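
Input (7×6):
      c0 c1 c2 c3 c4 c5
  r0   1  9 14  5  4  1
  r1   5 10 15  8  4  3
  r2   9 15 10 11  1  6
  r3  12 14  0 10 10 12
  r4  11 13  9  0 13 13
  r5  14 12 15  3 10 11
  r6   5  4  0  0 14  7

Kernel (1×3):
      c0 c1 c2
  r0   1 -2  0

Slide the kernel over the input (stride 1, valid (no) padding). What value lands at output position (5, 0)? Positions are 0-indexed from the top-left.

The receptive field on the input at this output position is [14 12 15]. Elementwise product with the kernel and sum: 14·1 + 12·-2.

-10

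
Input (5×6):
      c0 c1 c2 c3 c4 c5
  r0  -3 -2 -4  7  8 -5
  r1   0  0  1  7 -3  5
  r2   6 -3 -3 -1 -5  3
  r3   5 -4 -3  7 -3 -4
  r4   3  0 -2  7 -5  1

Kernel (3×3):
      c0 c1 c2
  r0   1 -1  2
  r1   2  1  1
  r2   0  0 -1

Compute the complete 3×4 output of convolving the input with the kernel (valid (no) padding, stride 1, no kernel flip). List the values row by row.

-5 25 16 2
11 -4 -21 20
8 -13 -9 16

Output[0,0]: The receptive field on the input at this output position is [-3 -2 -4 / 0 0 1 / 6 -3 -3]. Elementwise product with the kernel and sum: -3·1 + -2·-1 + -4·2 + 0·2 + 0·1 + 1·1 + -3·-1.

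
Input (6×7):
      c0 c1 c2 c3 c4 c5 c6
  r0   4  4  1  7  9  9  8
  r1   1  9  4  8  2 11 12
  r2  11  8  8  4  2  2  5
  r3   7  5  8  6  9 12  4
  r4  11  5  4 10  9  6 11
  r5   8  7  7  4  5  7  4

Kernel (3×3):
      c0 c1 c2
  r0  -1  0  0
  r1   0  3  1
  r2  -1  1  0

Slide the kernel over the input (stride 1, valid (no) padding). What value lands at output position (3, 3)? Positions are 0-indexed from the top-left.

The receptive field on the input at this output position is [6 9 12 / 10 9 6 / 4 5 7]. Elementwise product with the kernel and sum: 6·-1 + 9·3 + 6·1 + 4·-1 + 5·1.

28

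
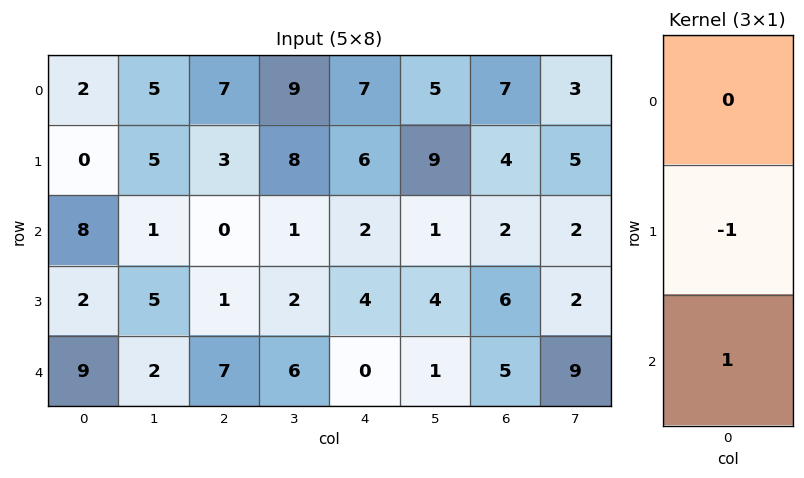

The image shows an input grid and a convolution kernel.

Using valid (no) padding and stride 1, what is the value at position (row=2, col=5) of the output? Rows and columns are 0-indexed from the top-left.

The receptive field on the input at this output position is [1 / 4 / 1]. Elementwise product with the kernel and sum: 4·-1 + 1·1.

-3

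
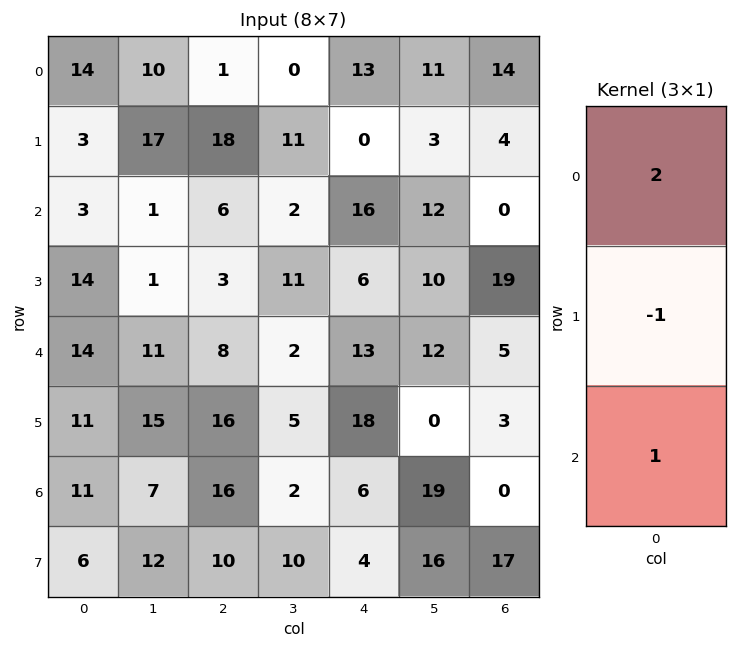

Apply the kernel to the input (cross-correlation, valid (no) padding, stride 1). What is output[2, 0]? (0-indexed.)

6

The receptive field on the input at this output position is [3 / 14 / 14]. Elementwise product with the kernel and sum: 3·2 + 14·-1 + 14·1.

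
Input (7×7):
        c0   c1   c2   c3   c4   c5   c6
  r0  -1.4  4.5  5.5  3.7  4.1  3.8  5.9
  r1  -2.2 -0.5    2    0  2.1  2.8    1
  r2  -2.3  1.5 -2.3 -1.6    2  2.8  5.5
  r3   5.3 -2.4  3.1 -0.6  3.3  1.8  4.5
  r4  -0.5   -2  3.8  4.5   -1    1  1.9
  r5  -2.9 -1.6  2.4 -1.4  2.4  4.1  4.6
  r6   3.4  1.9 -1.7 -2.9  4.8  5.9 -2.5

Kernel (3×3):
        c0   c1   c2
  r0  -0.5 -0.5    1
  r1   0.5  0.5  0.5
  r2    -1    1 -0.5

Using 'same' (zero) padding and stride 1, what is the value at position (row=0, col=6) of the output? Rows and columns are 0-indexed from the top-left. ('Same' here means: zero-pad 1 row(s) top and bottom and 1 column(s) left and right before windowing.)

The receptive field on the zero-padded input at this output position is [0 0 0 / 3.8 5.9 0 / 2.8 1 0]. Elementwise product with the kernel and sum: 0·-0.5 + 0·-0.5 + 0·1 + 3.8·0.5 + 5.9·0.5 + 0·0.5 + 2.8·-1 + 1·1 + 0·-0.5.

3.05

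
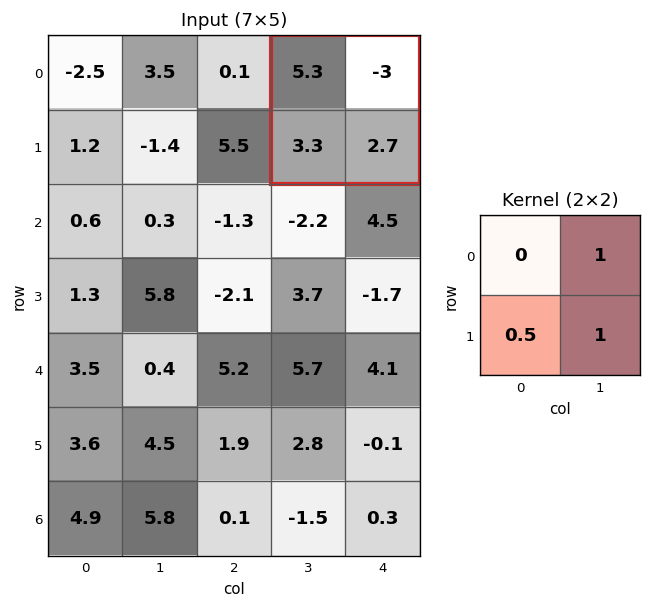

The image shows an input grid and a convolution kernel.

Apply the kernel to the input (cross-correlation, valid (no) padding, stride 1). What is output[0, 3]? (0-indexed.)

The receptive field on the input at this output position is [5.3 -3 / 3.3 2.7]. Elementwise product with the kernel and sum: -3·1 + 3.3·0.5 + 2.7·1.

1.35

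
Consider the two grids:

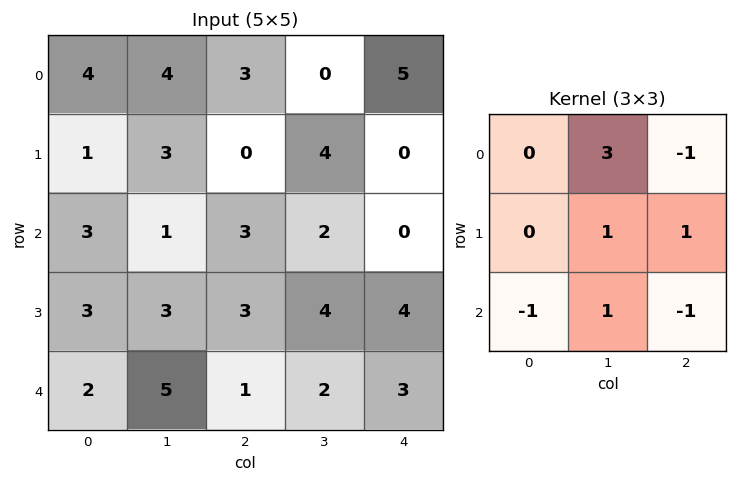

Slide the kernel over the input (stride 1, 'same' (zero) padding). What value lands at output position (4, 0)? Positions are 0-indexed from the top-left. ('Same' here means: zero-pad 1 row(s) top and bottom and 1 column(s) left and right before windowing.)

The receptive field on the zero-padded input at this output position is [0 3 3 / 0 2 5 / 0 0 0]. Elementwise product with the kernel and sum: 3·3 + 3·-1 + 2·1 + 5·1 + 0·-1 + 0·1 + 0·-1.

13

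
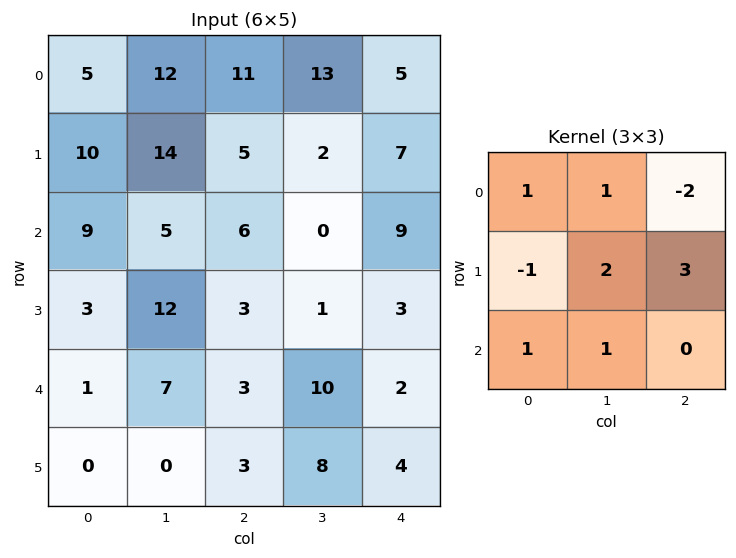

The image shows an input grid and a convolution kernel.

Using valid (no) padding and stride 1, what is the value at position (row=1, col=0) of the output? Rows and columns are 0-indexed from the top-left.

48

The receptive field on the input at this output position is [10 14 5 / 9 5 6 / 3 12 3]. Elementwise product with the kernel and sum: 10·1 + 14·1 + 5·-2 + 9·-1 + 5·2 + 6·3 + 3·1 + 12·1.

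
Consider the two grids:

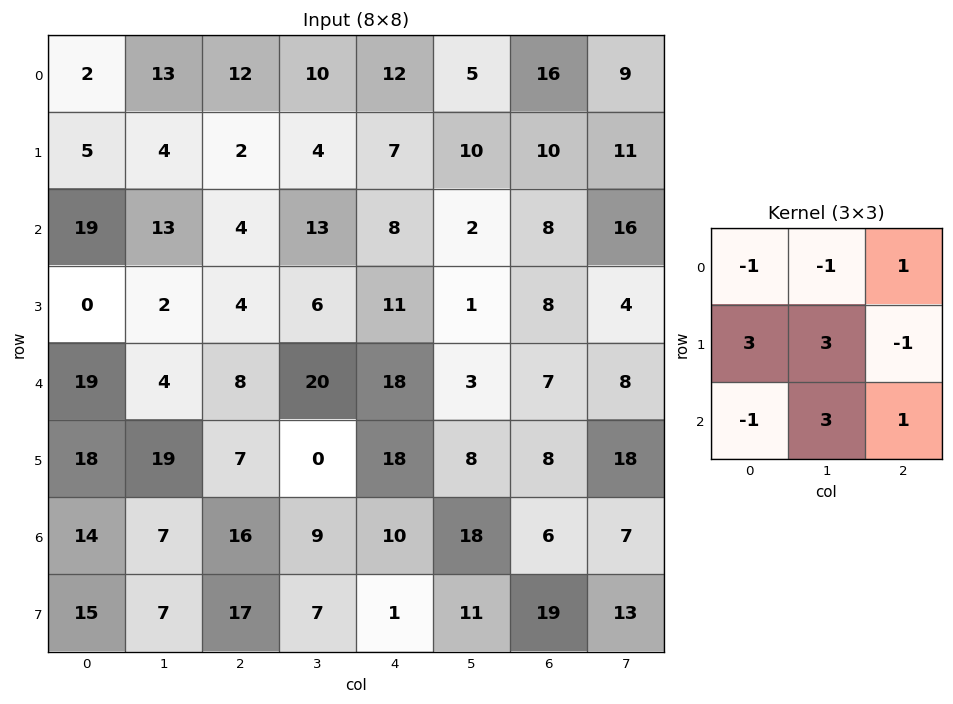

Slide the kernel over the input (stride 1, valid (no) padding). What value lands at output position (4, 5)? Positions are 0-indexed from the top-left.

35

The receptive field on the input at this output position is [3 7 8 / 8 8 18 / 18 6 7]. Elementwise product with the kernel and sum: 3·-1 + 7·-1 + 8·1 + 8·3 + 8·3 + 18·-1 + 18·-1 + 6·3 + 7·1.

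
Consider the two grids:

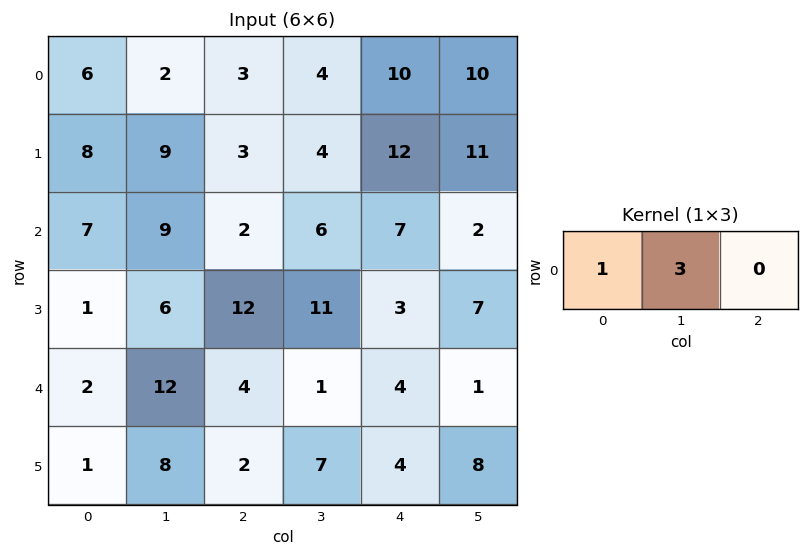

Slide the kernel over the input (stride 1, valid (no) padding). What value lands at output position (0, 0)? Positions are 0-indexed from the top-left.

12

The receptive field on the input at this output position is [6 2 3]. Elementwise product with the kernel and sum: 6·1 + 2·3.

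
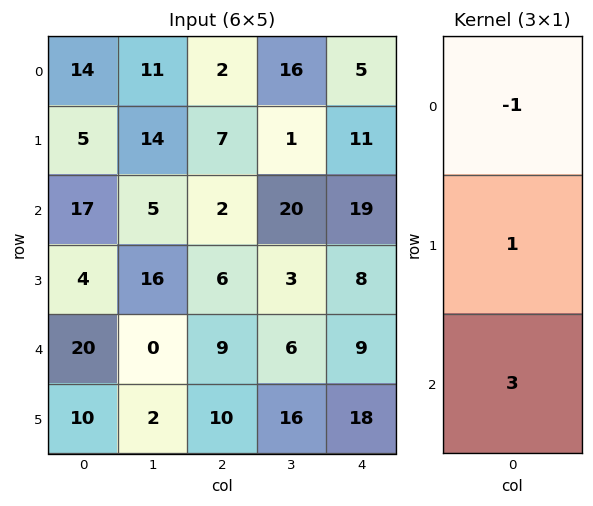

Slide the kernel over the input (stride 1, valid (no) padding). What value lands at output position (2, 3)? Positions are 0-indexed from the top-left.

The receptive field on the input at this output position is [20 / 3 / 6]. Elementwise product with the kernel and sum: 20·-1 + 3·1 + 6·3.

1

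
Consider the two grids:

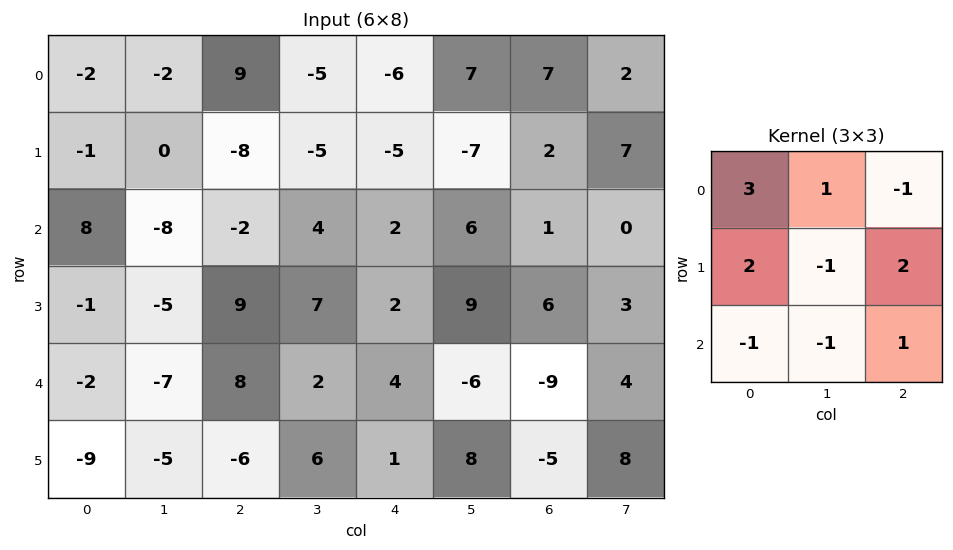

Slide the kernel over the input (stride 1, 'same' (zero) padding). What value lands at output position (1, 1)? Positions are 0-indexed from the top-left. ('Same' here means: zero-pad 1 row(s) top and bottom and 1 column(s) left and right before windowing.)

-37

The receptive field on the zero-padded input at this output position is [-2 -2 9 / -1 0 -8 / 8 -8 -2]. Elementwise product with the kernel and sum: -2·3 + -2·1 + 9·-1 + -1·2 + 0·-1 + -8·2 + 8·-1 + -8·-1 + -2·1.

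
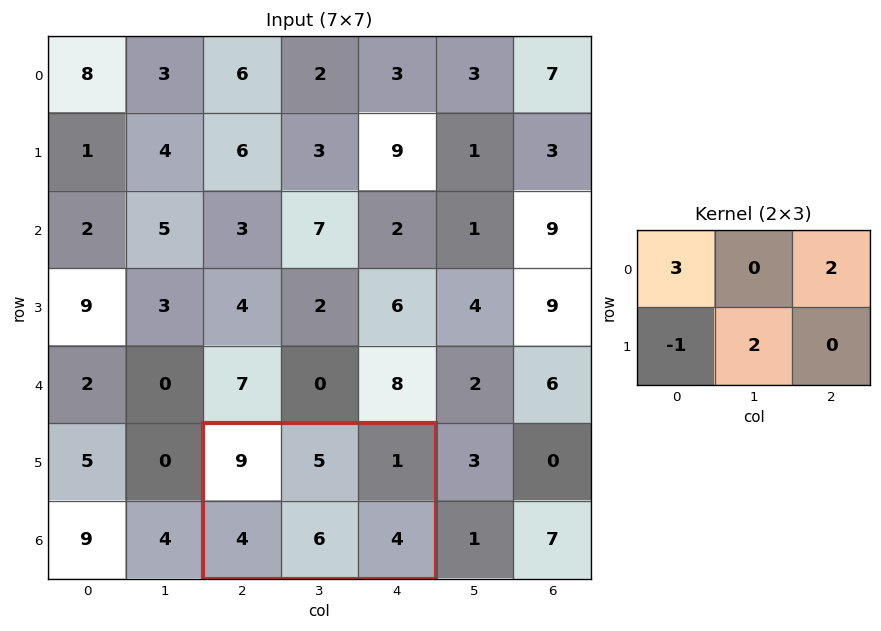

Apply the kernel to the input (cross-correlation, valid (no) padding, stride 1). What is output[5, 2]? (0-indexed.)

37

The receptive field on the input at this output position is [9 5 1 / 4 6 4]. Elementwise product with the kernel and sum: 9·3 + 1·2 + 4·-1 + 6·2.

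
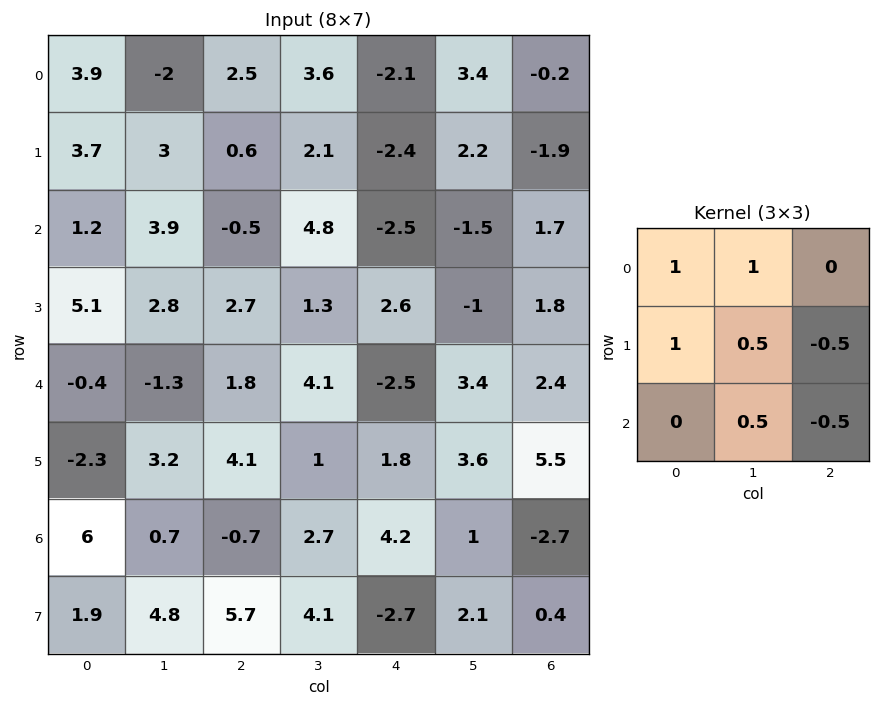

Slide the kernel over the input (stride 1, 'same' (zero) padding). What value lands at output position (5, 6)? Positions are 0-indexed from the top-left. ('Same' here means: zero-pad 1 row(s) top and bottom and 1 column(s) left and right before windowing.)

The receptive field on the zero-padded input at this output position is [3.4 2.4 0 / 3.6 5.5 0 / 1 -2.7 0]. Elementwise product with the kernel and sum: 3.4·1 + 2.4·1 + 3.6·1 + 5.5·0.5 + 0·-0.5 + -2.7·0.5 + 0·-0.5.

10.8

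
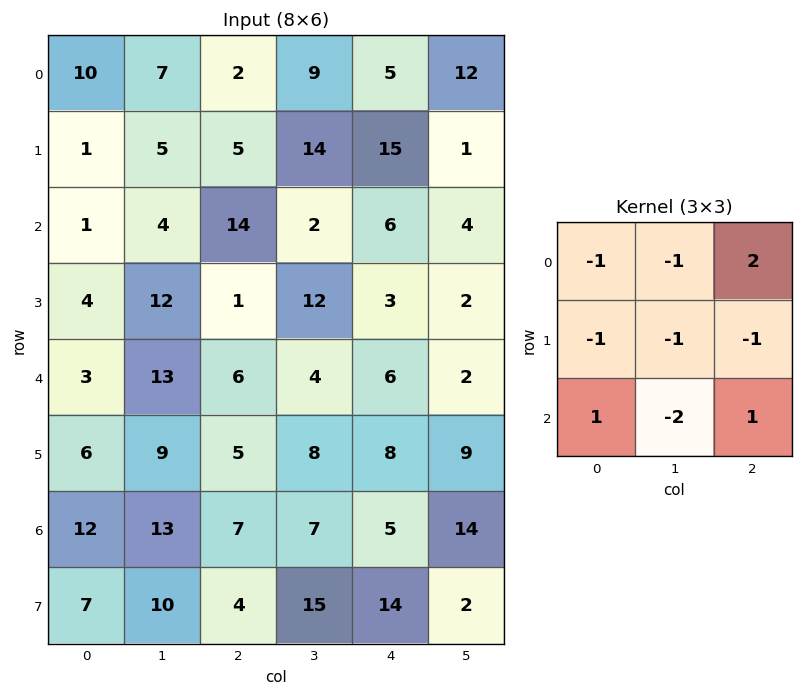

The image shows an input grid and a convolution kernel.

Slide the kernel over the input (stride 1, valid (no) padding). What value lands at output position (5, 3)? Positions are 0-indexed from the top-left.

-35

The receptive field on the input at this output position is [8 8 9 / 7 5 14 / 15 14 2]. Elementwise product with the kernel and sum: 8·-1 + 8·-1 + 9·2 + 7·-1 + 5·-1 + 14·-1 + 15·1 + 14·-2 + 2·1.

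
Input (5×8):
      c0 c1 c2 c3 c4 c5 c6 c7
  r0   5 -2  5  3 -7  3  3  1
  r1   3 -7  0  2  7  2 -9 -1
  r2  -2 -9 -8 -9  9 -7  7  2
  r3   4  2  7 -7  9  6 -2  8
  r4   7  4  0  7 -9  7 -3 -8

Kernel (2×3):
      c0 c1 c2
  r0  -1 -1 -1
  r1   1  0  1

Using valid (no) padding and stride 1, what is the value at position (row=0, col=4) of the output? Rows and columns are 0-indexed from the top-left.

-1

The receptive field on the input at this output position is [-7 3 3 / 7 2 -9]. Elementwise product with the kernel and sum: -7·-1 + 3·-1 + 3·-1 + 7·1 + -9·1.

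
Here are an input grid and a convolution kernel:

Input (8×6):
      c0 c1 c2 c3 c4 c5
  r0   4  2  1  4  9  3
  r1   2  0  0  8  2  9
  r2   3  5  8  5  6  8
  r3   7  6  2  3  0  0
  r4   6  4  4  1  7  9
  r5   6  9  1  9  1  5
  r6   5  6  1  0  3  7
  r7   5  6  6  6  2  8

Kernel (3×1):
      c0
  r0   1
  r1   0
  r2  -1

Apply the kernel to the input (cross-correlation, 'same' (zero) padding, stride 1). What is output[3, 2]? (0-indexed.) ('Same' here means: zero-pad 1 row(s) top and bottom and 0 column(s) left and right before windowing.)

4

The receptive field on the zero-padded input at this output position is [8 / 2 / 4]. Elementwise product with the kernel and sum: 8·1 + 4·-1.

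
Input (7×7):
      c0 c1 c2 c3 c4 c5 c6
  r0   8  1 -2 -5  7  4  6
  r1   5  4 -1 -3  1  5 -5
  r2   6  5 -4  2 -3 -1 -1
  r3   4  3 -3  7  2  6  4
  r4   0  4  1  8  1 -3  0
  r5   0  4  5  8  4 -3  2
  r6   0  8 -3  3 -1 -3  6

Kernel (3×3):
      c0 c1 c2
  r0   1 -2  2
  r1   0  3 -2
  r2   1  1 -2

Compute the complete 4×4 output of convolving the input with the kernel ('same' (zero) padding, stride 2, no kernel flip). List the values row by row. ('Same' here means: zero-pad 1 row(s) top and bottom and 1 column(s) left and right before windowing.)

Output[0,0]: The receptive field on the zero-padded input at this output position is [0 0 0 / 0 8 1 / 0 5 4]. Elementwise product with the kernel and sum: 0·1 + 0·-2 + 0·2 + 8·3 + 1·-2 + 0·1 + 5·1 + 4·-2.

19 13 1 18
4 -30 -5 22
-18 3 42 -3
-8 -5 -3 11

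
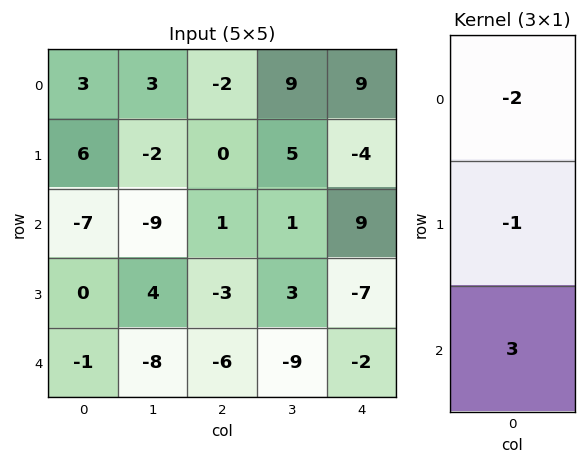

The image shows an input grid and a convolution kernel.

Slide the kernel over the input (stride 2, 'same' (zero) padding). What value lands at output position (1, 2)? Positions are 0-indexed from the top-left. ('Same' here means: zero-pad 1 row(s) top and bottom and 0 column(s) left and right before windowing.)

The receptive field on the zero-padded input at this output position is [-4 / 9 / -7]. Elementwise product with the kernel and sum: -4·-2 + 9·-1 + -7·3.

-22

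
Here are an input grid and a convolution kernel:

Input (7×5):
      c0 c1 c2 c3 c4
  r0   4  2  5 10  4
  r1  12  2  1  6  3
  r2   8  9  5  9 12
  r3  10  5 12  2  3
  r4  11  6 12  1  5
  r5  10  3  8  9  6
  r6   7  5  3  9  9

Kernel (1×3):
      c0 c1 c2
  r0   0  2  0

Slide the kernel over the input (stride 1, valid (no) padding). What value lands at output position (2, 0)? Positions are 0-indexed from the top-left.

18

The receptive field on the input at this output position is [8 9 5]. Elementwise product with the kernel and sum: 9·2.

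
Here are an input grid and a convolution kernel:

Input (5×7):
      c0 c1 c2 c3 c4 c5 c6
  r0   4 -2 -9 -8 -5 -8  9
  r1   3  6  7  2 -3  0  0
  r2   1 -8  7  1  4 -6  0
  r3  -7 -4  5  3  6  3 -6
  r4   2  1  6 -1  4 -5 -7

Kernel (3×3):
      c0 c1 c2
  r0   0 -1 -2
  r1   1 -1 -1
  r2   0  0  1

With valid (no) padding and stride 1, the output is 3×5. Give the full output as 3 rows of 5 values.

Output[0,0]: The receptive field on the input at this output position is [4 -2 -9 / 3 6 7 / 1 -8 7]. Elementwise product with the kernel and sum: -2·-1 + -9·-2 + 3·1 + 6·-1 + 7·-1 + 7·1.

17 23 30 20 -13
-13 -24 12 9 4
-8 -22 -9 -3 8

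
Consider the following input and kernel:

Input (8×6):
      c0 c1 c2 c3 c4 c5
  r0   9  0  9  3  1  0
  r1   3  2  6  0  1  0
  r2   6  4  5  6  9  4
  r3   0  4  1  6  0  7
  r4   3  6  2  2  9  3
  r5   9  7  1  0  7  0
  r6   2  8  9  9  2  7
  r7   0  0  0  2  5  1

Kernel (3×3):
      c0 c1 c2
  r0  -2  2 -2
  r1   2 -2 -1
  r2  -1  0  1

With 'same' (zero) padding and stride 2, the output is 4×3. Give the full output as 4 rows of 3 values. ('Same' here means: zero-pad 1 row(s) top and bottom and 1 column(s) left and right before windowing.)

-16 -23 4
-10 2 -7
-13 -19 -43
-8 -21 20

Output[0,0]: The receptive field on the zero-padded input at this output position is [0 0 0 / 0 9 0 / 0 3 2]. Elementwise product with the kernel and sum: 0·-2 + 0·2 + 0·-2 + 0·2 + 9·-2 + 0·-1 + 0·-1 + 2·1.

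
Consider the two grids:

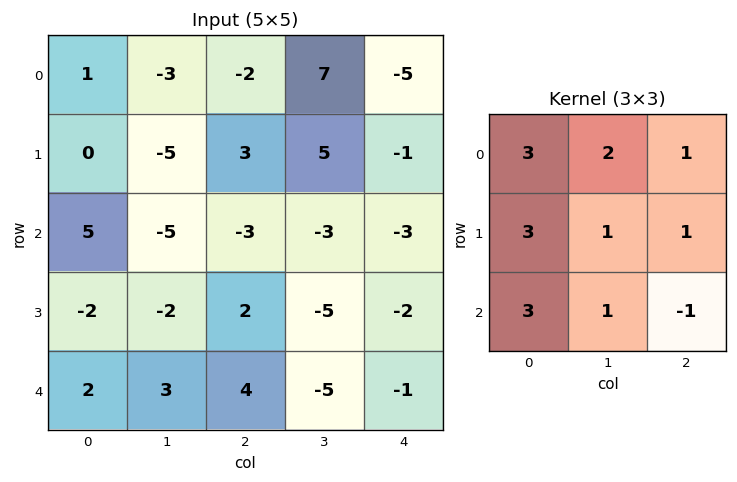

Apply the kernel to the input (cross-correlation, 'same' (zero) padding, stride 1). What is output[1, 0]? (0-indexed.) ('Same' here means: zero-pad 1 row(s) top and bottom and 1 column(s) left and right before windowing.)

The receptive field on the zero-padded input at this output position is [0 1 -3 / 0 0 -5 / 0 5 -5]. Elementwise product with the kernel and sum: 0·3 + 1·2 + -3·1 + 0·3 + 0·1 + -5·1 + 0·3 + 5·1 + -5·-1.

4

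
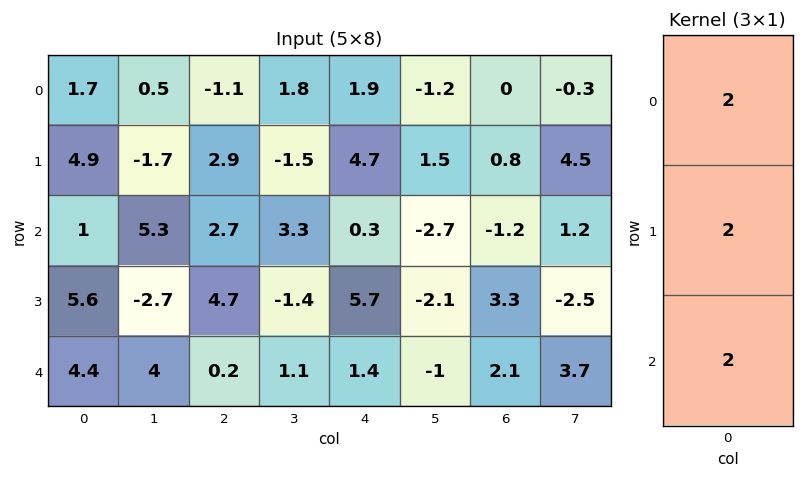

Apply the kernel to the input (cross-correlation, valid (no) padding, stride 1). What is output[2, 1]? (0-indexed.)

13.2

The receptive field on the input at this output position is [5.3 / -2.7 / 4]. Elementwise product with the kernel and sum: 5.3·2 + -2.7·2 + 4·2.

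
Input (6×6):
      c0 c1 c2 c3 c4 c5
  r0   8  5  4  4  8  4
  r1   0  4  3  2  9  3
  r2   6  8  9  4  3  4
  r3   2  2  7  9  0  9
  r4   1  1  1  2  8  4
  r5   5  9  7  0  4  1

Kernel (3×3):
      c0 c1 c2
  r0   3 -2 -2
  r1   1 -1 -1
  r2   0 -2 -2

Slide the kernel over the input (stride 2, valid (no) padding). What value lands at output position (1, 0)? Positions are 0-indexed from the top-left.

-27

The receptive field on the input at this output position is [6 8 9 / 2 2 7 / 1 1 1]. Elementwise product with the kernel and sum: 6·3 + 8·-2 + 9·-2 + 2·1 + 2·-1 + 7·-1 + 1·-2 + 1·-2.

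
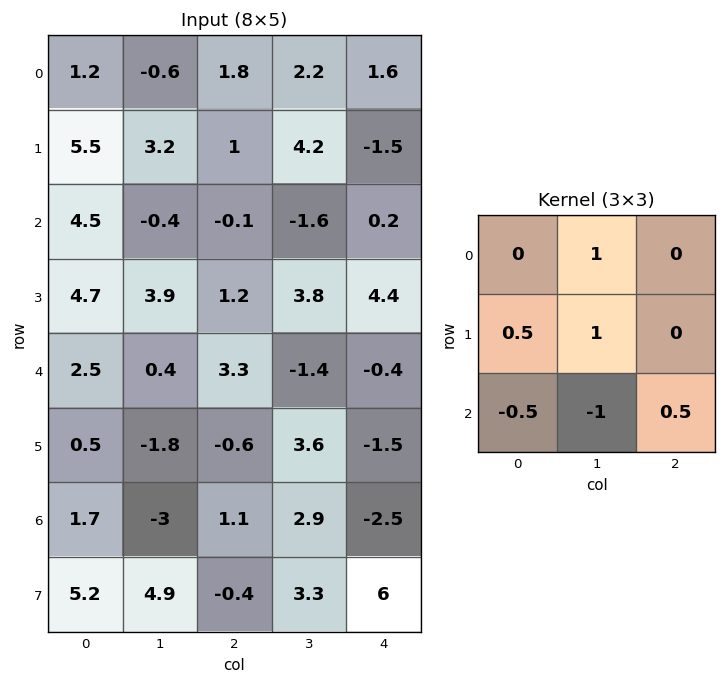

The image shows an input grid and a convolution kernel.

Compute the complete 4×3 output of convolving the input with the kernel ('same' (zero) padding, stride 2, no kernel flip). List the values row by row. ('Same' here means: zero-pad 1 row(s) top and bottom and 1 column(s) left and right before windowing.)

Output[0,0]: The receptive field on the zero-padded input at this output position is [0 0 0 / 0 1.2 -0.6 / 0 5.5 3.2]. Elementwise product with the kernel and sum: 0·1 + 0·0.5 + 1.2·1 + 0·-0.5 + 5.5·-1 + 3.2·0.5.
Output[0,1]: The receptive field on the zero-padded input at this output position is [0 0 0 / -0.6 1.8 2.2 / 3.2 1 4.2]. Elementwise product with the kernel and sum: 0·1 + -0.6·0.5 + 1.8·1 + 3.2·-0.5 + 1·-1 + 4.2·0.5.

-2.7 1 2.1
7.25 -0.55 -8.4
5.8 8 3
-0.55 -1.4 -10.2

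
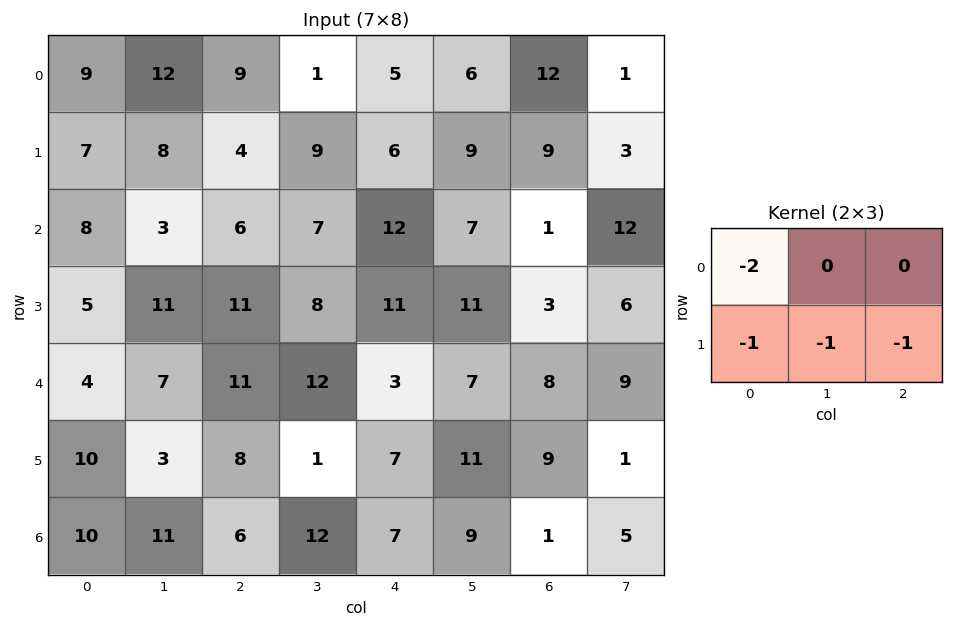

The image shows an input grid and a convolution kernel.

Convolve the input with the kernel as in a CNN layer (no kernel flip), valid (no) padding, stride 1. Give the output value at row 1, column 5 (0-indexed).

-38

The receptive field on the input at this output position is [9 9 3 / 7 1 12]. Elementwise product with the kernel and sum: 9·-2 + 7·-1 + 1·-1 + 12·-1.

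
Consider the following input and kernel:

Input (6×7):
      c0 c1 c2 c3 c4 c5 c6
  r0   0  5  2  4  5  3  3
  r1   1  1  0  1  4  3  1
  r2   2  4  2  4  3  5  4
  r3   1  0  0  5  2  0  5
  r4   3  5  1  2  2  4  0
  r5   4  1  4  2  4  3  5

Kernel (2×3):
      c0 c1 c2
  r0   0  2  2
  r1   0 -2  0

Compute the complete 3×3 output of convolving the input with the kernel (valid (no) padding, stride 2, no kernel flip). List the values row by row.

Output[0,0]: The receptive field on the input at this output position is [0 5 2 / 1 1 0]. Elementwise product with the kernel and sum: 5·2 + 2·2 + 1·-2.

12 16 6
12 4 18
10 4 2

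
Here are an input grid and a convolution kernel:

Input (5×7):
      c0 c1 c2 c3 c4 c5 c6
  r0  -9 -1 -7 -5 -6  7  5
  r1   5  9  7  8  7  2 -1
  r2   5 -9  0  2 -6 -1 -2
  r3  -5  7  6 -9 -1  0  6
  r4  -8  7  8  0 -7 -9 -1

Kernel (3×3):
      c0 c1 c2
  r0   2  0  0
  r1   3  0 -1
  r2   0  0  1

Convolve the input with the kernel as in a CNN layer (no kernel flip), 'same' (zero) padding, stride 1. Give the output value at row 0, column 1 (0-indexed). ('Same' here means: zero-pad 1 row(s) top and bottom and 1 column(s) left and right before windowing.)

The receptive field on the zero-padded input at this output position is [0 0 0 / -9 -1 -7 / 5 9 7]. Elementwise product with the kernel and sum: 0·2 + -9·3 + -7·-1 + 7·1.

-13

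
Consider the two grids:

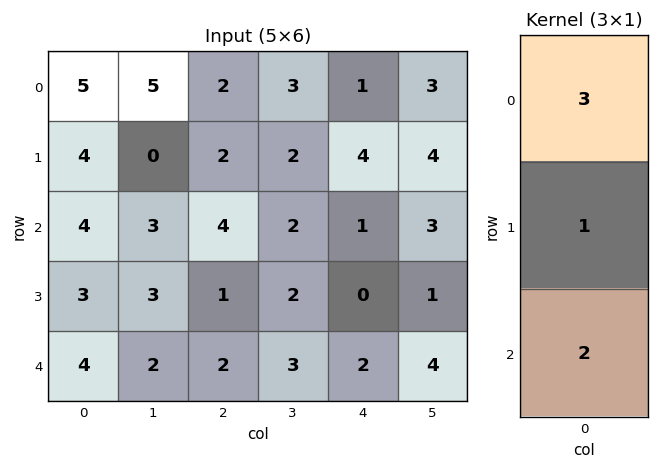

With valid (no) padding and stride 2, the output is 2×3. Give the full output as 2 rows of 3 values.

27 16 9
23 17 7

Output[0,0]: The receptive field on the input at this output position is [5 / 4 / 4]. Elementwise product with the kernel and sum: 5·3 + 4·1 + 4·2.
Output[0,1]: The receptive field on the input at this output position is [2 / 2 / 4]. Elementwise product with the kernel and sum: 2·3 + 2·1 + 4·2.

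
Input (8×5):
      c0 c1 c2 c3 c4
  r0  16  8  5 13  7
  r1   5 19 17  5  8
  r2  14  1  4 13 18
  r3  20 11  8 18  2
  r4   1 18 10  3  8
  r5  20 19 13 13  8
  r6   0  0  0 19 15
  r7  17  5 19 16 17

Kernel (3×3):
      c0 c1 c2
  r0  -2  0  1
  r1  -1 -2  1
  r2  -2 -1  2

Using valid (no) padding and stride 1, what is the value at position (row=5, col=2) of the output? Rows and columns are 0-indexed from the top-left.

The receptive field on the input at this output position is [13 13 8 / 0 19 15 / 19 16 17]. Elementwise product with the kernel and sum: 13·-2 + 8·1 + 0·-1 + 19·-2 + 15·1 + 19·-2 + 16·-1 + 17·2.

-61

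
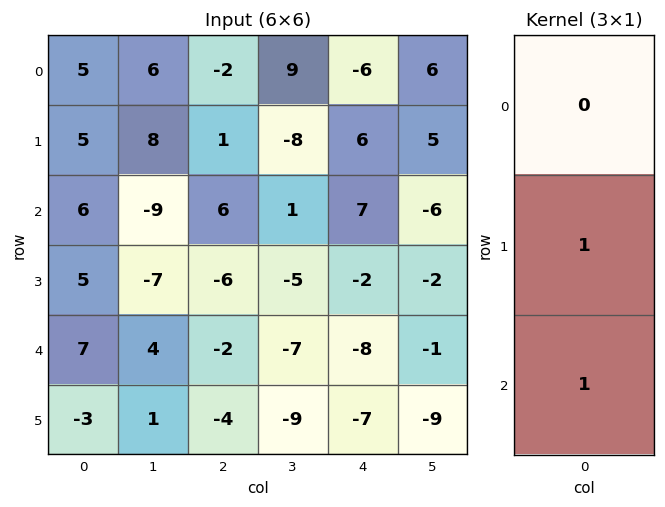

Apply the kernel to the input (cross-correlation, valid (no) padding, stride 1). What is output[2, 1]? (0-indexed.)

The receptive field on the input at this output position is [-9 / -7 / 4]. Elementwise product with the kernel and sum: -7·1 + 4·1.

-3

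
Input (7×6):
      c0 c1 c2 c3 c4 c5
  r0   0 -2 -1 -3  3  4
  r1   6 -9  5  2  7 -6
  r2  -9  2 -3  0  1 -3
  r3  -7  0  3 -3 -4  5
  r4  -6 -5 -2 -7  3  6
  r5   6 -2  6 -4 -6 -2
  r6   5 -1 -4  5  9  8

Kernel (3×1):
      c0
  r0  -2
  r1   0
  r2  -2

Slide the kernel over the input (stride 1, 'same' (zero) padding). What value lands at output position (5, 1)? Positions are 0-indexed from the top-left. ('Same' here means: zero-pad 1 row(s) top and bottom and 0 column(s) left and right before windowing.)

The receptive field on the zero-padded input at this output position is [-5 / -2 / -1]. Elementwise product with the kernel and sum: -5·-2 + -1·-2.

12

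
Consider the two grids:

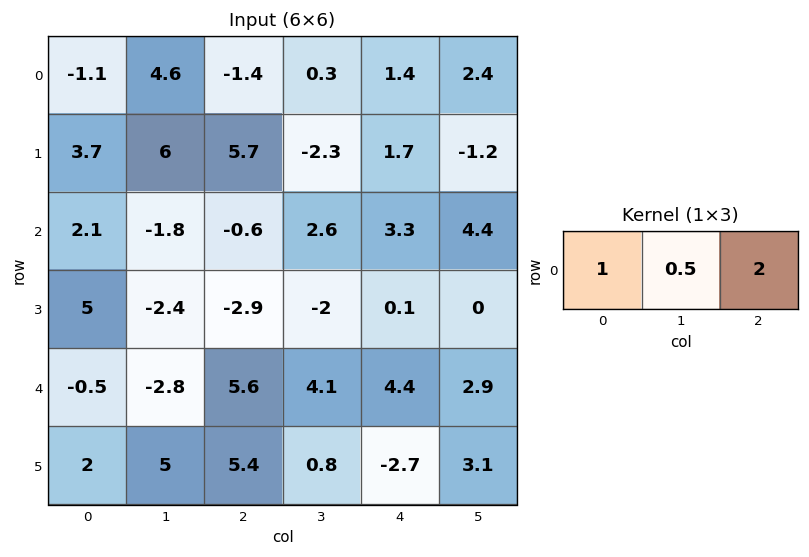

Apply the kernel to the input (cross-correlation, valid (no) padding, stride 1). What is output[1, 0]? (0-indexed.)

18.1

The receptive field on the input at this output position is [3.7 6 5.7]. Elementwise product with the kernel and sum: 3.7·1 + 6·0.5 + 5.7·2.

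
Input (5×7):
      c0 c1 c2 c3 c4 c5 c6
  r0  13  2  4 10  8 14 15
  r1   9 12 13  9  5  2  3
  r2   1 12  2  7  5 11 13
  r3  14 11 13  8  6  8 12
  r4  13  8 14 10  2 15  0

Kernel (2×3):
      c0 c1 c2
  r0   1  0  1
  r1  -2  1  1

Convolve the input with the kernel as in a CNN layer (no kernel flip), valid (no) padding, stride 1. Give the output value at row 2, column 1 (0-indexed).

18

The receptive field on the input at this output position is [12 2 7 / 11 13 8]. Elementwise product with the kernel and sum: 12·1 + 7·1 + 11·-2 + 13·1 + 8·1.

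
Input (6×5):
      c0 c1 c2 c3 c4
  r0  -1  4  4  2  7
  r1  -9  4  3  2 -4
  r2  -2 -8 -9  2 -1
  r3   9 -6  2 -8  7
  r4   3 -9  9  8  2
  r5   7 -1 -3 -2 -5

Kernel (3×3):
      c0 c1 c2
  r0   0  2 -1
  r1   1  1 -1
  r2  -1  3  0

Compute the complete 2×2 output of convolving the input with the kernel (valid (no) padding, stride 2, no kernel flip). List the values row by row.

Output[0,0]: The receptive field on the input at this output position is [-1 4 4 / -9 4 3 / -2 -8 -9]. Elementwise product with the kernel and sum: 4·2 + 4·-1 + -9·1 + 4·1 + 3·-1 + -2·-1 + -8·3.

-26 21
-36 7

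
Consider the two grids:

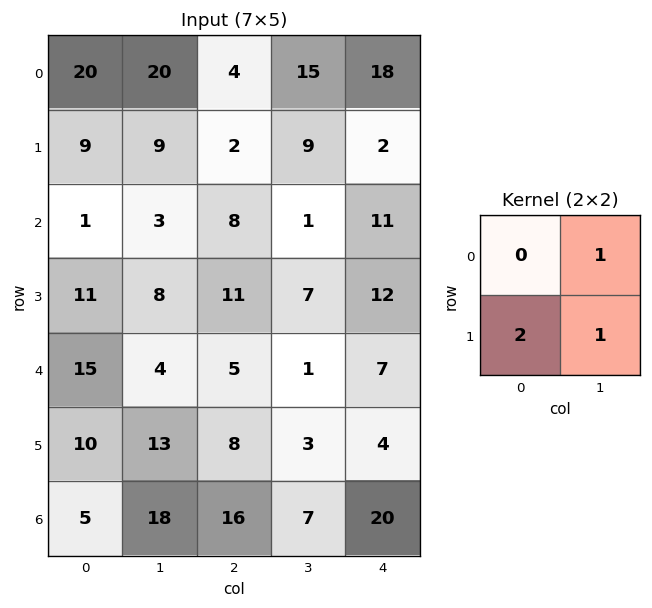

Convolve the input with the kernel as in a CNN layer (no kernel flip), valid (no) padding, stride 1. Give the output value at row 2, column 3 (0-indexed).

The receptive field on the input at this output position is [1 11 / 7 12]. Elementwise product with the kernel and sum: 11·1 + 7·2 + 12·1.

37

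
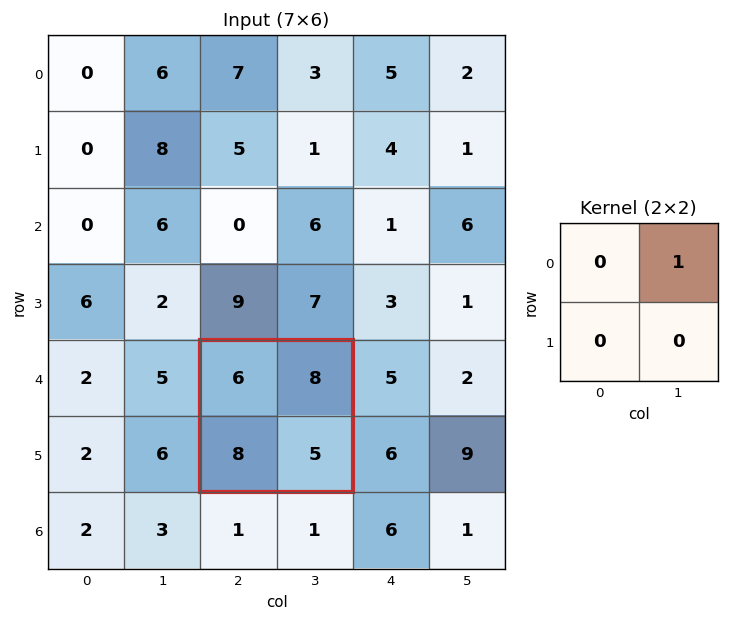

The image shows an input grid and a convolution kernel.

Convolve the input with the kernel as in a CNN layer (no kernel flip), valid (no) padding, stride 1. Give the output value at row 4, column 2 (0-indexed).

8

The receptive field on the input at this output position is [6 8 / 8 5]. Elementwise product with the kernel and sum: 8·1.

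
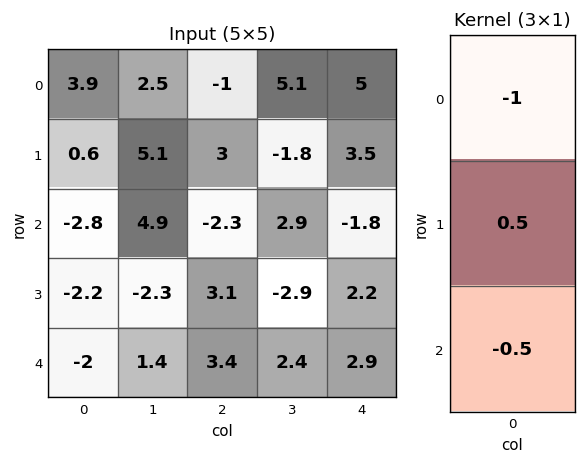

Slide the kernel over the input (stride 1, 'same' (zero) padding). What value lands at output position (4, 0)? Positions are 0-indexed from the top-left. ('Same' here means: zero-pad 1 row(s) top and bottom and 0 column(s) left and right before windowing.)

The receptive field on the zero-padded input at this output position is [-2.2 / -2 / 0]. Elementwise product with the kernel and sum: -2.2·-1 + -2·0.5 + 0·-0.5.

1.2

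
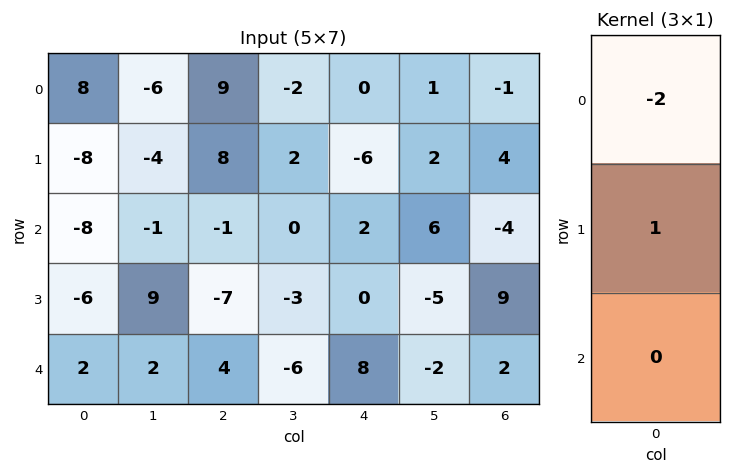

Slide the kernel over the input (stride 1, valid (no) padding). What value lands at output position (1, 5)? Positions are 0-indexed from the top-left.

2

The receptive field on the input at this output position is [2 / 6 / -5]. Elementwise product with the kernel and sum: 2·-2 + 6·1.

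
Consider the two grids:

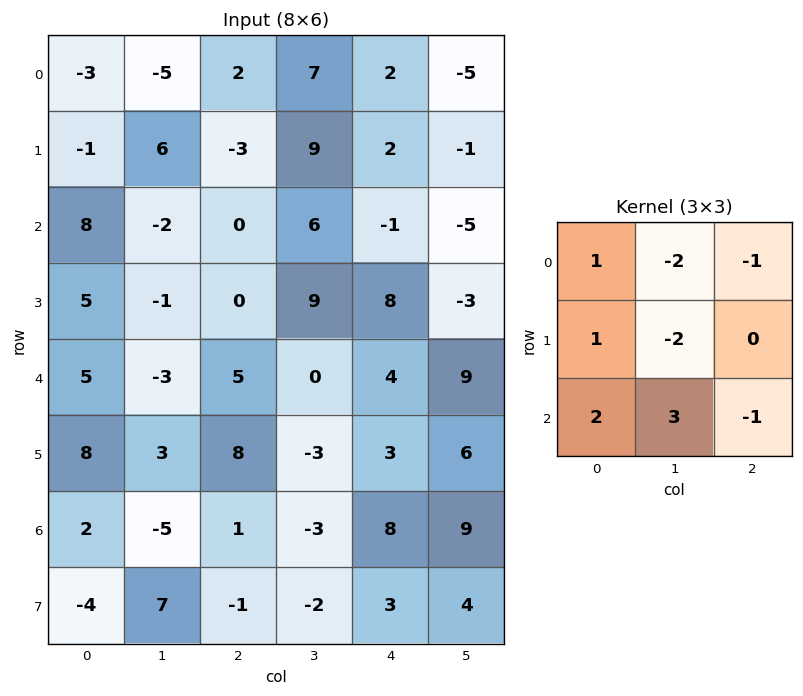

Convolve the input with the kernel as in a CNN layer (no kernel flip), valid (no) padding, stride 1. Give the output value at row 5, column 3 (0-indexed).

-33

The receptive field on the input at this output position is [-3 3 6 / -3 8 9 / -2 3 4]. Elementwise product with the kernel and sum: -3·1 + 3·-2 + 6·-1 + -3·1 + 8·-2 + -2·2 + 3·3 + 4·-1.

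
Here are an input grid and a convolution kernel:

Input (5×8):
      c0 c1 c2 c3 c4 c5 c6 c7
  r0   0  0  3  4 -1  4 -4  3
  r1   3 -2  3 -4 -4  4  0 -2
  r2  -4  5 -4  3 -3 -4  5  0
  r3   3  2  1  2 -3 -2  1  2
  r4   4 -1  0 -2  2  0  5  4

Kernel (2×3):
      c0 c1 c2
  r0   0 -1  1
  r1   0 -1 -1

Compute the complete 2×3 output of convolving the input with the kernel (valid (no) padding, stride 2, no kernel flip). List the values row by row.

Output[0,0]: The receptive field on the input at this output position is [0 0 3 / 3 -2 3]. Elementwise product with the kernel and sum: 0·-1 + 3·1 + -2·-1 + 3·-1.
Output[0,1]: The receptive field on the input at this output position is [3 4 -1 / 3 -4 -4]. Elementwise product with the kernel and sum: 4·-1 + -1·1 + -4·-1 + -4·-1.

2 3 -12
-12 -5 10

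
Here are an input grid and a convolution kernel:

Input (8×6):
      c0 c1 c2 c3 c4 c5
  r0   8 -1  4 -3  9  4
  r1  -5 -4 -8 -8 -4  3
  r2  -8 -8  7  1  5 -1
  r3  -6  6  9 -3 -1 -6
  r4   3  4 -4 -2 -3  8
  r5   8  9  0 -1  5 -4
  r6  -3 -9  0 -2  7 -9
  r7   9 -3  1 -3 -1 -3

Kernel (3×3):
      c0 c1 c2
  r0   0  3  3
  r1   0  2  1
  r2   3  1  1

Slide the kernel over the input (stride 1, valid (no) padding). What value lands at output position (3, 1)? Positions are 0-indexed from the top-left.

34

The receptive field on the input at this output position is [6 9 -3 / 4 -4 -2 / 9 0 -1]. Elementwise product with the kernel and sum: 9·3 + -3·3 + -4·2 + -2·1 + 9·3 + 0·1 + -1·1.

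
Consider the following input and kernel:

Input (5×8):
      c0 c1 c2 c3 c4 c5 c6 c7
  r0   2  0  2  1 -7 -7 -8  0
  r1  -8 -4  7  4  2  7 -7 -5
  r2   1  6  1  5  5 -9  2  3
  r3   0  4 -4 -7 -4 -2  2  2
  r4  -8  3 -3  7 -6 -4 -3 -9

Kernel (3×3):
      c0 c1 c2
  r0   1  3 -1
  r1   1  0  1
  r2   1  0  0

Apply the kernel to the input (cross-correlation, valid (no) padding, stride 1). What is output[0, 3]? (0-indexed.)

The receptive field on the input at this output position is [1 -7 -7 / 4 2 7 / 5 5 -9]. Elementwise product with the kernel and sum: 1·1 + -7·3 + -7·-1 + 4·1 + 7·1 + 5·1.

3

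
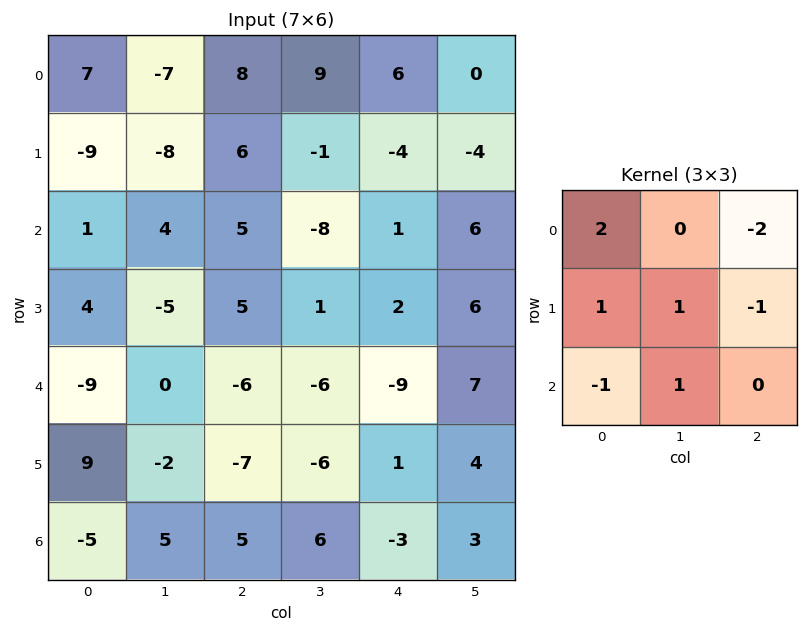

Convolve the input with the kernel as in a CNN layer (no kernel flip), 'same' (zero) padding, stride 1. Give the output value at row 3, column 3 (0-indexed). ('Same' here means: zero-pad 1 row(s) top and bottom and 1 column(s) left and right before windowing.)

The receptive field on the zero-padded input at this output position is [5 -8 1 / 5 1 2 / -6 -6 -9]. Elementwise product with the kernel and sum: 5·2 + 1·-2 + 5·1 + 1·1 + 2·-1 + -6·-1 + -6·1.

12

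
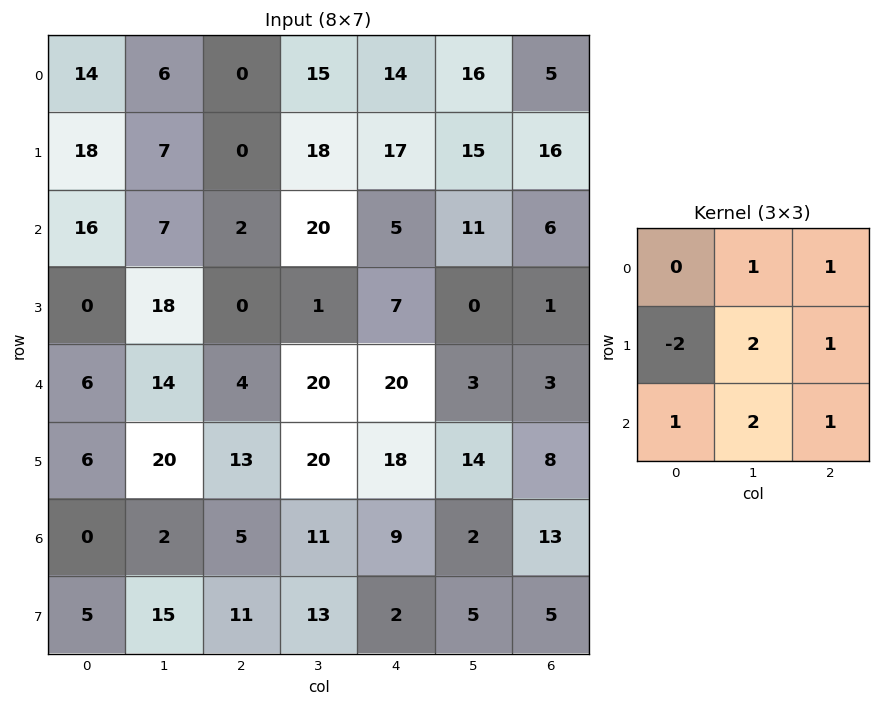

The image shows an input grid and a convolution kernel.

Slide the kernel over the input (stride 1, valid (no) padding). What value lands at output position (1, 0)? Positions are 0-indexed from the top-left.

The receptive field on the input at this output position is [18 7 0 / 16 7 2 / 0 18 0]. Elementwise product with the kernel and sum: 7·1 + 0·1 + 16·-2 + 7·2 + 2·1 + 0·1 + 18·2 + 0·1.

27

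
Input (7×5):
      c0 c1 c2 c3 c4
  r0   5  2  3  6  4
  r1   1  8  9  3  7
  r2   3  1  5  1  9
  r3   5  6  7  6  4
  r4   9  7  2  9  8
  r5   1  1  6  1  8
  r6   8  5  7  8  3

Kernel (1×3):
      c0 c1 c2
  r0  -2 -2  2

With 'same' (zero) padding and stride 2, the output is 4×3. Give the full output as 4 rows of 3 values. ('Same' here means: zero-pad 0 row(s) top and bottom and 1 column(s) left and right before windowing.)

-6 2 -20
-4 -10 -20
-4 0 -34
-6 -8 -22

Output[0,0]: The receptive field on the zero-padded input at this output position is [0 5 2]. Elementwise product with the kernel and sum: 0·-2 + 5·-2 + 2·2.
Output[0,1]: The receptive field on the zero-padded input at this output position is [2 3 6]. Elementwise product with the kernel and sum: 2·-2 + 3·-2 + 6·2.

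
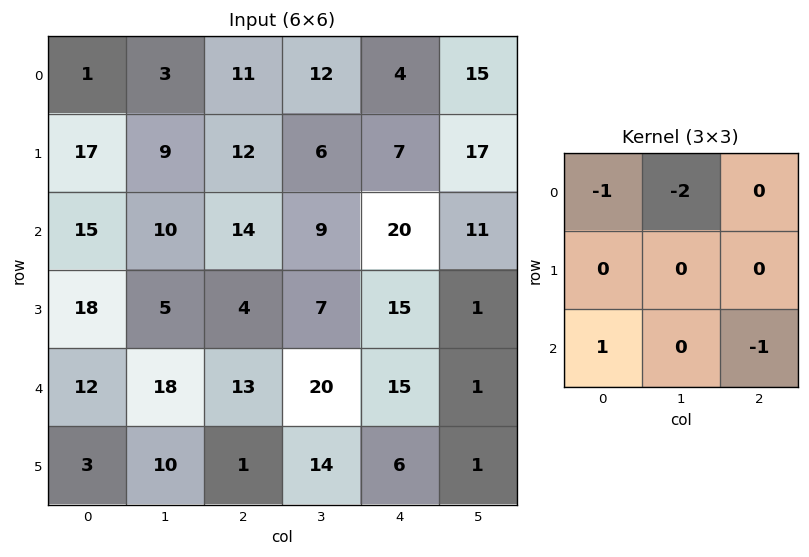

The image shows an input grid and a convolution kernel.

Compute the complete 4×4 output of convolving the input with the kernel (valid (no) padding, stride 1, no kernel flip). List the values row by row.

Output[0,0]: The receptive field on the input at this output position is [1 3 11 / 17 9 12 / 15 10 14]. Elementwise product with the kernel and sum: 1·-1 + 3·-2 + 15·1 + 14·-1.

-6 -24 -41 -22
-21 -35 -35 -14
-36 -40 -34 -30
-26 -17 -23 -24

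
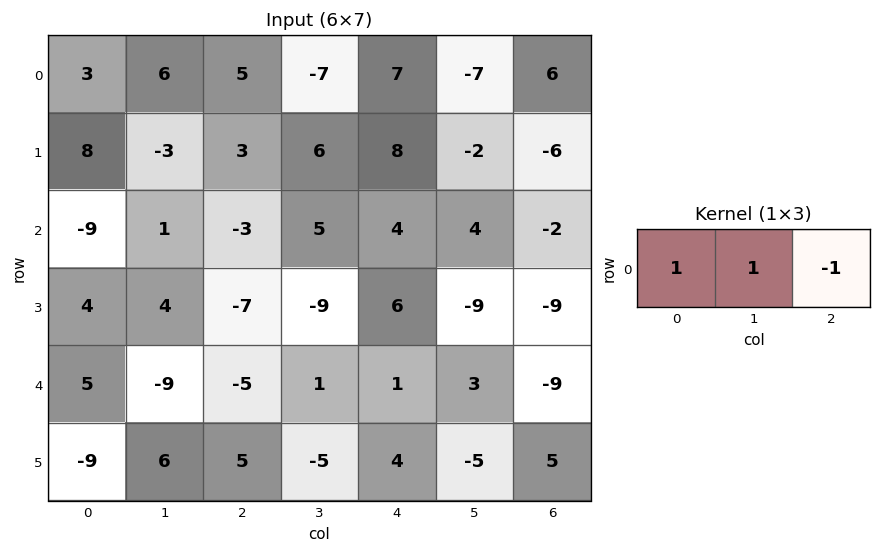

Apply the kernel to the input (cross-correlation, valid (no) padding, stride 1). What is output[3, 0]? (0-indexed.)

15

The receptive field on the input at this output position is [4 4 -7]. Elementwise product with the kernel and sum: 4·1 + 4·1 + -7·-1.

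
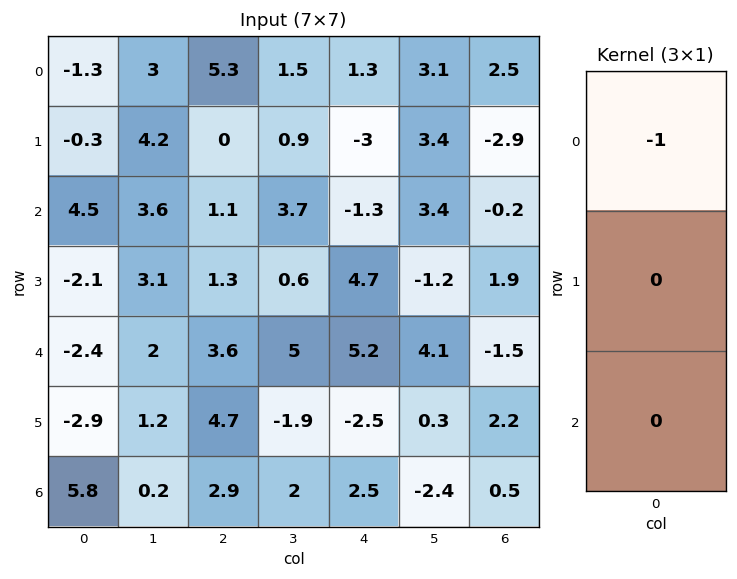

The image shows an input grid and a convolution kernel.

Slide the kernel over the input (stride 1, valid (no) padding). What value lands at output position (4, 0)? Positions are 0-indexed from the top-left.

2.4

The receptive field on the input at this output position is [-2.4 / -2.9 / 5.8]. Elementwise product with the kernel and sum: -2.4·-1.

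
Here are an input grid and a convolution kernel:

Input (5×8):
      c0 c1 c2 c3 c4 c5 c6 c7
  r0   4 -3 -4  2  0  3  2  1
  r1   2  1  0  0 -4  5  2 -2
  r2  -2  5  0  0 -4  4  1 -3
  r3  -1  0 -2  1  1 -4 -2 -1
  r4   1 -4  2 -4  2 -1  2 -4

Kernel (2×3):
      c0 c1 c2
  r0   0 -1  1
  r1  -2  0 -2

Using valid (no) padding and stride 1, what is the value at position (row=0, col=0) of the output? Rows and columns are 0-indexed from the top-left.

The receptive field on the input at this output position is [4 -3 -4 / 2 1 0]. Elementwise product with the kernel and sum: -3·-1 + -4·1 + 2·-2 + 0·-2.

-5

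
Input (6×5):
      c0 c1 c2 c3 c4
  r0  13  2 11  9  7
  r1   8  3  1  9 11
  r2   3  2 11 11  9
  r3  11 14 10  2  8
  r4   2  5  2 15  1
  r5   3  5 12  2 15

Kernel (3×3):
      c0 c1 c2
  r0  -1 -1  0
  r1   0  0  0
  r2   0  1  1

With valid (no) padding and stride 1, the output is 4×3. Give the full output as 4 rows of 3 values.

Output[0,0]: The receptive field on the input at this output position is [13 2 11 / 8 3 1 / 3 2 11]. Elementwise product with the kernel and sum: 13·-1 + 2·-1 + 2·1 + 11·1.
Output[0,1]: The receptive field on the input at this output position is [2 11 9 / 3 1 9 / 2 11 11]. Elementwise product with the kernel and sum: 2·-1 + 11·-1 + 11·1 + 11·1.

-2 9 0
13 8 0
2 4 -6
-8 -10 5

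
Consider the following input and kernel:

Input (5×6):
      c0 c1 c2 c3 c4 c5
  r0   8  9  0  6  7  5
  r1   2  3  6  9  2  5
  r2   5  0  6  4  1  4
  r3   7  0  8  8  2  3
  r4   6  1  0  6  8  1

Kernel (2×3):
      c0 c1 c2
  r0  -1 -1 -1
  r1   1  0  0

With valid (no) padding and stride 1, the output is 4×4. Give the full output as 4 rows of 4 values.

-15 -12 -7 -9
-6 -18 -11 -12
-4 -10 -3 -1
-9 -15 -18 -7

Output[0,0]: The receptive field on the input at this output position is [8 9 0 / 2 3 6]. Elementwise product with the kernel and sum: 8·-1 + 9·-1 + 0·-1 + 2·1.
Output[0,1]: The receptive field on the input at this output position is [9 0 6 / 3 6 9]. Elementwise product with the kernel and sum: 9·-1 + 0·-1 + 6·-1 + 3·1.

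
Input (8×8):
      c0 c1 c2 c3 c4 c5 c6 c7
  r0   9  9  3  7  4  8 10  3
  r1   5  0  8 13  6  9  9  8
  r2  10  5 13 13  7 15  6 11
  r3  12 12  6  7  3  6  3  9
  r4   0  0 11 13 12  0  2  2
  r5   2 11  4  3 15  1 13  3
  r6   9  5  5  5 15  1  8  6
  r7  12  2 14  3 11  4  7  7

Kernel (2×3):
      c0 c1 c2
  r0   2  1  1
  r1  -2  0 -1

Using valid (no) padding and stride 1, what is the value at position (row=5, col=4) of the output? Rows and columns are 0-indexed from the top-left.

The receptive field on the input at this output position is [15 1 13 / 15 1 8]. Elementwise product with the kernel and sum: 15·2 + 1·1 + 13·1 + 15·-2 + 8·-1.

6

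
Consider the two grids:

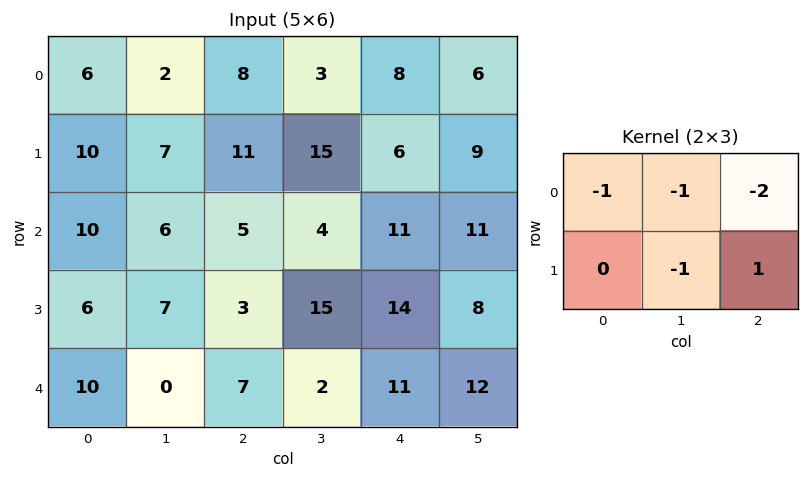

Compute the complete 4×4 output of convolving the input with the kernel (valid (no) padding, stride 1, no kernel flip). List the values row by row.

-20 -12 -36 -20
-40 -49 -31 -39
-30 -7 -32 -43
-12 -45 -37 -44

Output[0,0]: The receptive field on the input at this output position is [6 2 8 / 10 7 11]. Elementwise product with the kernel and sum: 6·-1 + 2·-1 + 8·-2 + 7·-1 + 11·1.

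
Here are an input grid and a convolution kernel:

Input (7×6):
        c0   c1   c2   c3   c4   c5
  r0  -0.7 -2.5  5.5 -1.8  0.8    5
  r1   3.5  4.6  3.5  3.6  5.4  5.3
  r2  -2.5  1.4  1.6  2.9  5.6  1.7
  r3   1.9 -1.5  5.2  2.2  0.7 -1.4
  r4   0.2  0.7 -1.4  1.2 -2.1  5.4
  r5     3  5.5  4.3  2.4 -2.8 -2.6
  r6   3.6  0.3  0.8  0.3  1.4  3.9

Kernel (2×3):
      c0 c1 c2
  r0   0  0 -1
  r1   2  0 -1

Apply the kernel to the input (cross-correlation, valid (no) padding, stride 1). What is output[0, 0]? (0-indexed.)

The receptive field on the input at this output position is [-0.7 -2.5 5.5 / 3.5 4.6 3.5]. Elementwise product with the kernel and sum: 5.5·-1 + 3.5·2 + 3.5·-1.

-2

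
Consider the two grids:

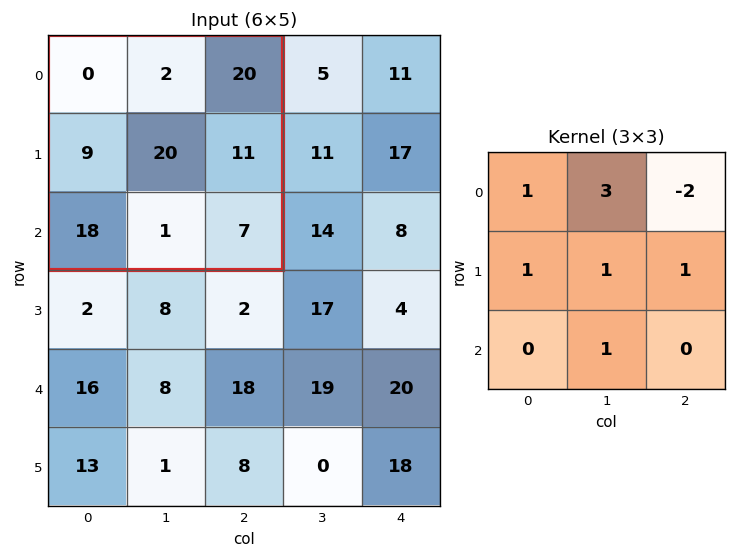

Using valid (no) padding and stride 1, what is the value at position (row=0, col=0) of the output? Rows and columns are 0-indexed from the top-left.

The receptive field on the input at this output position is [0 2 20 / 9 20 11 / 18 1 7]. Elementwise product with the kernel and sum: 0·1 + 2·3 + 20·-2 + 9·1 + 20·1 + 11·1 + 1·1.

7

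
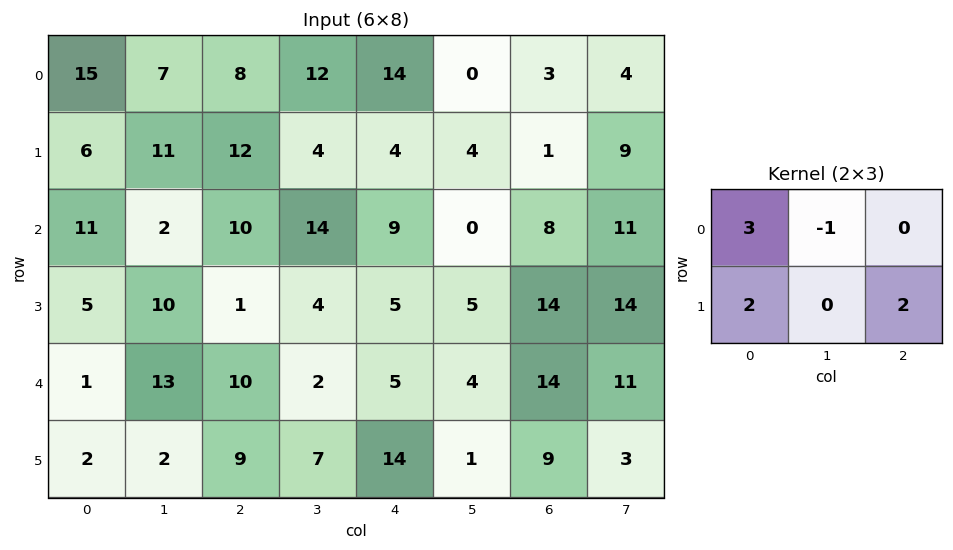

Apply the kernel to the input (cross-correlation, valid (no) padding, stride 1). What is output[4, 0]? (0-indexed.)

The receptive field on the input at this output position is [1 13 10 / 2 2 9]. Elementwise product with the kernel and sum: 1·3 + 13·-1 + 2·2 + 9·2.

12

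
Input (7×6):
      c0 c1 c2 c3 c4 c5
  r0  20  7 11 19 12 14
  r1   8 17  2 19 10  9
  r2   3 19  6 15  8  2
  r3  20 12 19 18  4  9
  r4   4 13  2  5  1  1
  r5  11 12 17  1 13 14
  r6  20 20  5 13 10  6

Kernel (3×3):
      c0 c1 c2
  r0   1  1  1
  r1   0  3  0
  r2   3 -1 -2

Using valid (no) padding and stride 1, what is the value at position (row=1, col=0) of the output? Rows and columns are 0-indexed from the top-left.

94

The receptive field on the input at this output position is [8 17 2 / 3 19 6 / 20 12 19]. Elementwise product with the kernel and sum: 8·1 + 17·1 + 2·1 + 19·3 + 20·3 + 12·-1 + 19·-2.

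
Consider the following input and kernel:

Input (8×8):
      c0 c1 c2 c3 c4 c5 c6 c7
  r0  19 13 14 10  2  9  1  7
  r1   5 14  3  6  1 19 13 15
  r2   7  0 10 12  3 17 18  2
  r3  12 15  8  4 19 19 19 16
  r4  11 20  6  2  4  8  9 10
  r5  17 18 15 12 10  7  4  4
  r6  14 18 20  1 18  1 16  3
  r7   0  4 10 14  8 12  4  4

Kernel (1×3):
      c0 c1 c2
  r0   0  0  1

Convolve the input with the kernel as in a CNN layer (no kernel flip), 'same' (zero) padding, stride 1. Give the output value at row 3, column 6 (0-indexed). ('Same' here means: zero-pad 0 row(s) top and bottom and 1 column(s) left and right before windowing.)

The receptive field on the zero-padded input at this output position is [19 19 16]. Elementwise product with the kernel and sum: 16·1.

16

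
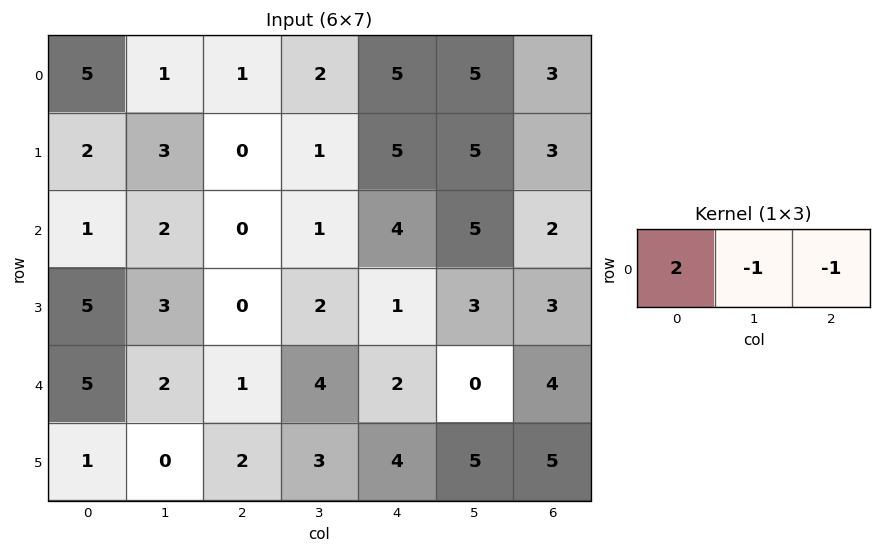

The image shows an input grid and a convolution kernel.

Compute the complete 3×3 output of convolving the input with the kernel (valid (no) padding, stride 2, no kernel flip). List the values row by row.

8 -5 2
0 -5 1
7 -4 0

Output[0,0]: The receptive field on the input at this output position is [5 1 1]. Elementwise product with the kernel and sum: 5·2 + 1·-1 + 1·-1.
Output[0,1]: The receptive field on the input at this output position is [1 2 5]. Elementwise product with the kernel and sum: 1·2 + 2·-1 + 5·-1.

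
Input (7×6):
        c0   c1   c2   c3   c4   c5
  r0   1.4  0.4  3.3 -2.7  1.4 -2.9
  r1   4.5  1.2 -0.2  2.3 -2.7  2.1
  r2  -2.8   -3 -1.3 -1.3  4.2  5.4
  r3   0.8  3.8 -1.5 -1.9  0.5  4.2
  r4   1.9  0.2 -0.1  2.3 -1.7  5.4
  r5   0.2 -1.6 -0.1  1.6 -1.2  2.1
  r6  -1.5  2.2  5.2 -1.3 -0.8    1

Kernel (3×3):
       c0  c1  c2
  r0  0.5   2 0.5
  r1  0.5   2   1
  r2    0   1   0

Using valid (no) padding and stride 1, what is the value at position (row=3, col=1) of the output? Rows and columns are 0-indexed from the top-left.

The receptive field on the input at this output position is [3.8 -1.5 -1.9 / 0.2 -0.1 2.3 / -1.6 -0.1 1.6]. Elementwise product with the kernel and sum: 3.8·0.5 + -1.5·2 + -1.9·0.5 + 0.2·0.5 + -0.1·2 + 2.3·1 + -0.1·1.

0.05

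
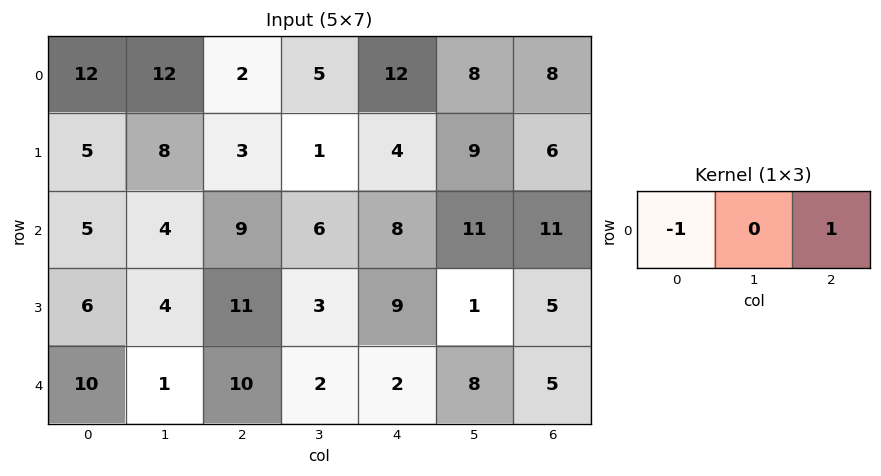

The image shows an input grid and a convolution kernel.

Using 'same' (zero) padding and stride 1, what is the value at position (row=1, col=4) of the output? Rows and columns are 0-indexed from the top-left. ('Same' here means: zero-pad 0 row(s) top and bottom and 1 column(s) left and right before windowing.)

8

The receptive field on the zero-padded input at this output position is [1 4 9]. Elementwise product with the kernel and sum: 1·-1 + 9·1.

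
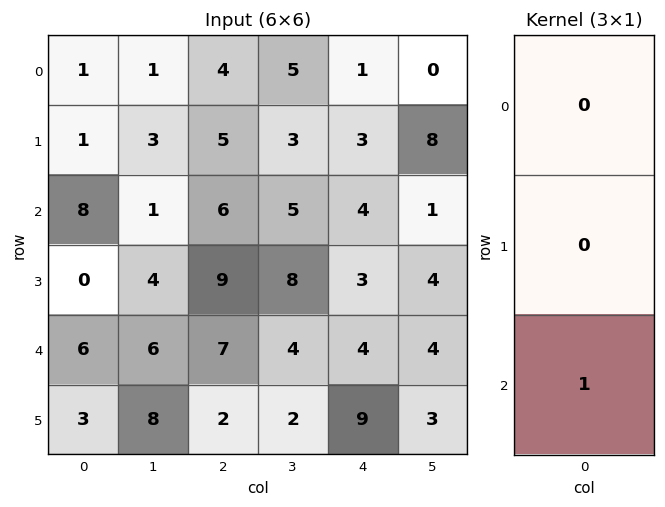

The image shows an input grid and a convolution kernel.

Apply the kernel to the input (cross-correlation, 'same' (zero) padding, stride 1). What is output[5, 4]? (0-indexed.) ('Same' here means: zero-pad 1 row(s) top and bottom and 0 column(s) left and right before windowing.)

0

The receptive field on the zero-padded input at this output position is [4 / 9 / 0]. Elementwise product with the kernel and sum: 0·1.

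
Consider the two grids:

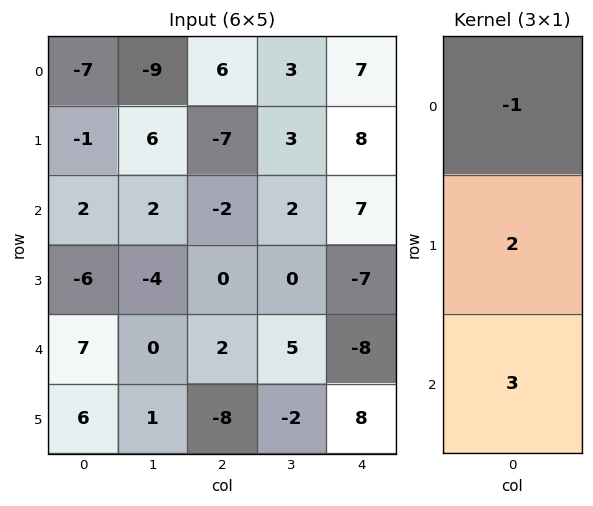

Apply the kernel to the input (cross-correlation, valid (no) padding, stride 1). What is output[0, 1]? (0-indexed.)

The receptive field on the input at this output position is [-9 / 6 / 2]. Elementwise product with the kernel and sum: -9·-1 + 6·2 + 2·3.

27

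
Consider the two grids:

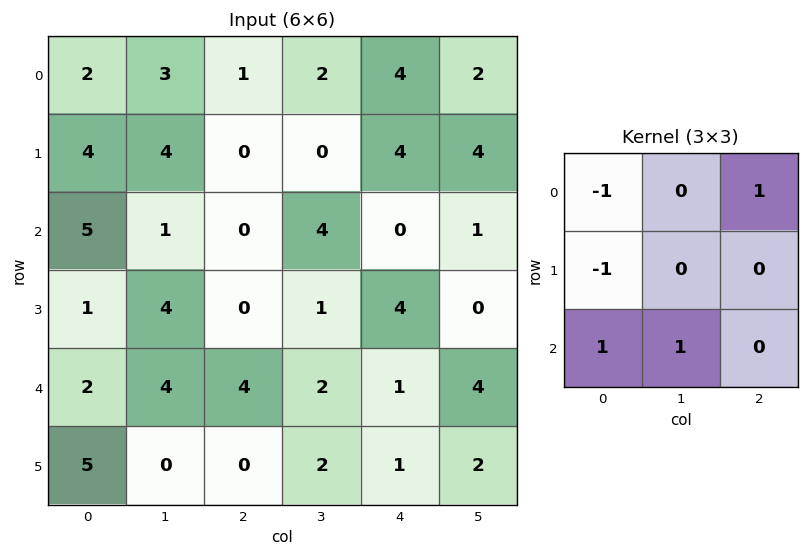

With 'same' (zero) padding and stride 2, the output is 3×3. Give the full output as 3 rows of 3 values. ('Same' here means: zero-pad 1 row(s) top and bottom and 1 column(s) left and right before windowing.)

Output[0,0]: The receptive field on the zero-padded input at this output position is [0 0 0 / 0 2 3 / 0 4 4]. Elementwise product with the kernel and sum: 0·-1 + 0·1 + 0·-1 + 0·1 + 4·1.

4 1 2
5 -1 5
9 -7 0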